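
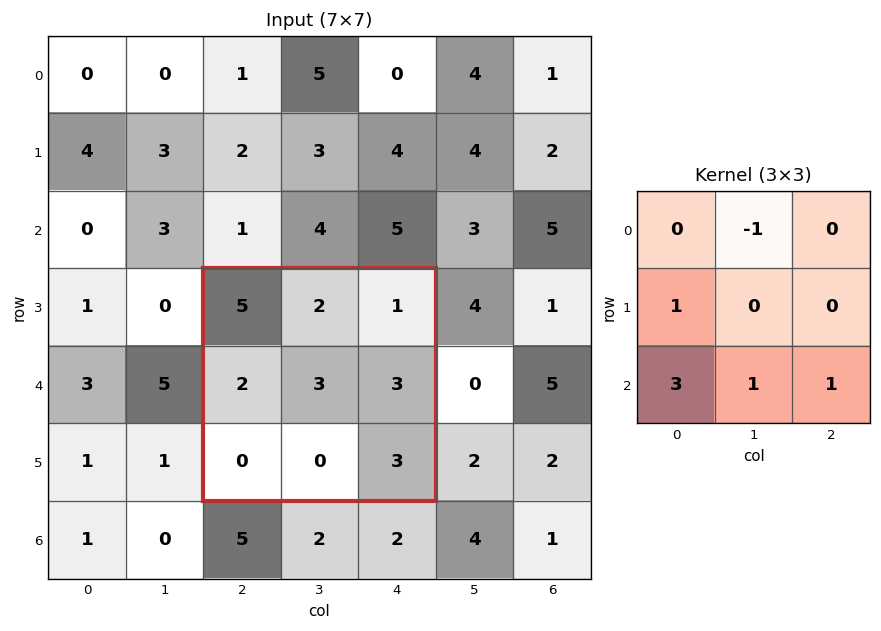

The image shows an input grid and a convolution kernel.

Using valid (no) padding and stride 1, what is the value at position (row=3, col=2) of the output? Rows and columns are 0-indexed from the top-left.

The receptive field on the input at this output position is [5 2 1 / 2 3 3 / 0 0 3]. Elementwise product with the kernel and sum: 2·-1 + 2·1 + 0·3 + 0·1 + 3·1.

3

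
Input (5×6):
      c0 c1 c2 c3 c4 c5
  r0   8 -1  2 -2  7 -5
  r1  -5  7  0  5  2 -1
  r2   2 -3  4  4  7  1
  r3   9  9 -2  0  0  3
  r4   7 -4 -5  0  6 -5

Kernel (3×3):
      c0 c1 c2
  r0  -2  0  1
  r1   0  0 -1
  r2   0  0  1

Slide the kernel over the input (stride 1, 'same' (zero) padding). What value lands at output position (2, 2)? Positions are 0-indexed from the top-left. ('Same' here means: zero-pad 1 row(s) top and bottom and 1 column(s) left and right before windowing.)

-13

The receptive field on the zero-padded input at this output position is [7 0 5 / -3 4 4 / 9 -2 0]. Elementwise product with the kernel and sum: 7·-2 + 5·1 + 4·-1 + 0·1.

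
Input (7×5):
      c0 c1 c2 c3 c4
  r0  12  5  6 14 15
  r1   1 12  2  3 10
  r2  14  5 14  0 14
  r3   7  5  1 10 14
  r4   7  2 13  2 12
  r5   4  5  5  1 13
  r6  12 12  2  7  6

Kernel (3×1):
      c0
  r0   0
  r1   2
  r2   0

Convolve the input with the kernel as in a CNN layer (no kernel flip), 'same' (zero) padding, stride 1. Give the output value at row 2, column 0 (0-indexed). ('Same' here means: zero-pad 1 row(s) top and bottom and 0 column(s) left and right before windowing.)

The receptive field on the zero-padded input at this output position is [1 / 14 / 7]. Elementwise product with the kernel and sum: 14·2.

28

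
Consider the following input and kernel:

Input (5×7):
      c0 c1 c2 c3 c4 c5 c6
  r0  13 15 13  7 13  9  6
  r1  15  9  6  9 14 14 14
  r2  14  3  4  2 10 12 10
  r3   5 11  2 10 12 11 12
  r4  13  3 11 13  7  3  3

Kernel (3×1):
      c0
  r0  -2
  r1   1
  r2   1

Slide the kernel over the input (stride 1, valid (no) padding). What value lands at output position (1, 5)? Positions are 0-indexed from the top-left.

The receptive field on the input at this output position is [14 / 12 / 11]. Elementwise product with the kernel and sum: 14·-2 + 12·1 + 11·1.

-5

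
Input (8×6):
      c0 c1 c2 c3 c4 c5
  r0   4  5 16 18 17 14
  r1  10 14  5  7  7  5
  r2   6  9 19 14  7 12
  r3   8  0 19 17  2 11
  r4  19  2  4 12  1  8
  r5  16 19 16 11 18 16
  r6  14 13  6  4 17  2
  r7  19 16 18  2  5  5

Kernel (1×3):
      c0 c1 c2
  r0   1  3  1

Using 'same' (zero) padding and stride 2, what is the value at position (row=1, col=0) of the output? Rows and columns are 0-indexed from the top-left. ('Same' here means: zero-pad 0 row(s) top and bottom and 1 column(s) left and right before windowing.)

The receptive field on the zero-padded input at this output position is [0 6 9]. Elementwise product with the kernel and sum: 0·1 + 6·3 + 9·1.

27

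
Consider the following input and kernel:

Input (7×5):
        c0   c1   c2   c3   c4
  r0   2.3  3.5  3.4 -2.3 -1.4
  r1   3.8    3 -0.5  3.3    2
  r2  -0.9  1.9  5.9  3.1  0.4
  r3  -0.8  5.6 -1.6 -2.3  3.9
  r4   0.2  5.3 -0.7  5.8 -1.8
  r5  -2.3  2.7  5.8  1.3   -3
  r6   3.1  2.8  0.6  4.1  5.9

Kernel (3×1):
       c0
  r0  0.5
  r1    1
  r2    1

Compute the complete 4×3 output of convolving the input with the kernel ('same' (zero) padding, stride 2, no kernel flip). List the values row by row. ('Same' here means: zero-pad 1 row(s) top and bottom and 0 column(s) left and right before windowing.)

Output[0,0]: The receptive field on the zero-padded input at this output position is [0 / 2.3 / 3.8]. Elementwise product with the kernel and sum: 0·0.5 + 2.3·1 + 3.8·1.

6.1 2.9 0.6
0.2 4.05 5.3
-2.5 4.3 -2.85
1.95 3.5 4.4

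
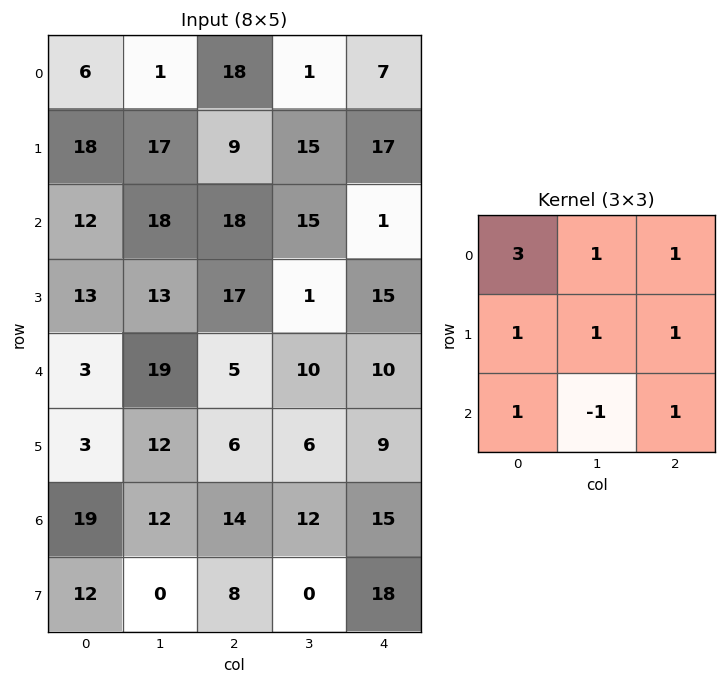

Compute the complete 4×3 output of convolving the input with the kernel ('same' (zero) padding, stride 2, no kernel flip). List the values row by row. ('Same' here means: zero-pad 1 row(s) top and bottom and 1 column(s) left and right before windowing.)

6 43 6
65 123 64
57 103 35
34 78 36

Output[0,0]: The receptive field on the zero-padded input at this output position is [0 0 0 / 0 6 1 / 0 18 17]. Elementwise product with the kernel and sum: 0·3 + 0·1 + 0·1 + 0·1 + 6·1 + 1·1 + 0·1 + 18·-1 + 17·1.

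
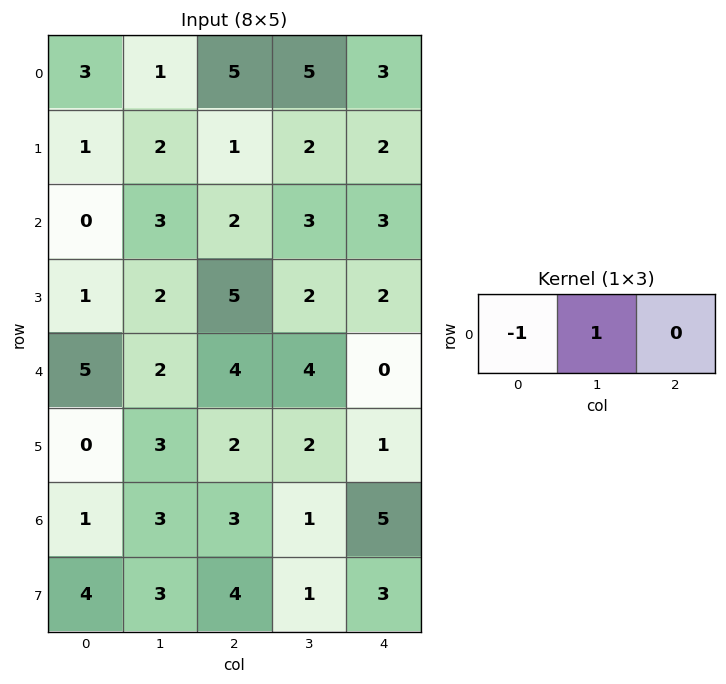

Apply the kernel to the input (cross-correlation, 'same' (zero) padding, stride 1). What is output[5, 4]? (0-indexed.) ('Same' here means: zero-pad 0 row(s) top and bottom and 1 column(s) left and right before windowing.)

The receptive field on the zero-padded input at this output position is [2 1 0]. Elementwise product with the kernel and sum: 2·-1 + 1·1.

-1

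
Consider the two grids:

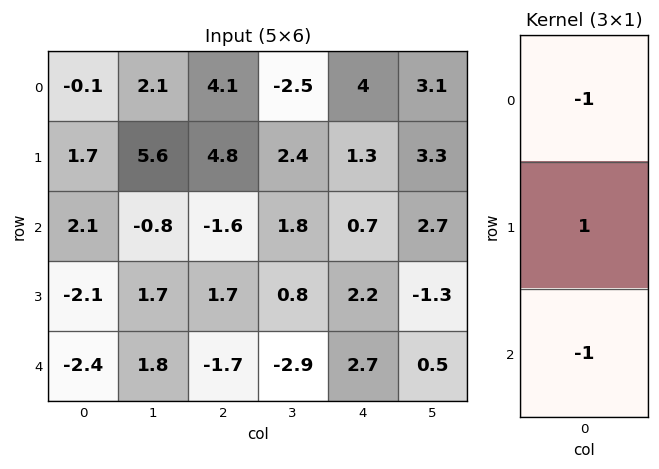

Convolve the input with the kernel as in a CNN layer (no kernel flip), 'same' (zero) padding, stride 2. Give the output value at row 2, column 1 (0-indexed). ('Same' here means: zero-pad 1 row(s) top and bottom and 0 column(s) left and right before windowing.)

-3.4

The receptive field on the zero-padded input at this output position is [1.7 / -1.7 / 0]. Elementwise product with the kernel and sum: 1.7·-1 + -1.7·1 + 0·-1.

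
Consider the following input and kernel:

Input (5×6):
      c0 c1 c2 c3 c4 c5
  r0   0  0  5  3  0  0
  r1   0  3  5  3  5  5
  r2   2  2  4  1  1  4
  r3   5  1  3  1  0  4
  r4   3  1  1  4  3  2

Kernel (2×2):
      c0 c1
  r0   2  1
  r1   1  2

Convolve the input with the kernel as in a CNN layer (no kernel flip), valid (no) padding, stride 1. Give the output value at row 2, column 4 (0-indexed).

The receptive field on the input at this output position is [1 4 / 0 4]. Elementwise product with the kernel and sum: 1·2 + 4·1 + 0·1 + 4·2.

14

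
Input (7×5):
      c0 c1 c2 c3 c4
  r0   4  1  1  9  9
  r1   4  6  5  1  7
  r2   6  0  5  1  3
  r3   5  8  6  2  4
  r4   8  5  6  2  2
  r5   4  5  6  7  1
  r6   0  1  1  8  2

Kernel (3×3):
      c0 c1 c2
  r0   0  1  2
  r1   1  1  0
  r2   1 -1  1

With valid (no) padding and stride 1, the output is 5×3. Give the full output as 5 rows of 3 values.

24 26 40
25 16 29
32 22 21
38 27 18
26 29 14

Output[0,0]: The receptive field on the input at this output position is [4 1 1 / 4 6 5 / 6 0 5]. Elementwise product with the kernel and sum: 1·1 + 1·2 + 4·1 + 6·1 + 6·1 + 0·-1 + 5·1.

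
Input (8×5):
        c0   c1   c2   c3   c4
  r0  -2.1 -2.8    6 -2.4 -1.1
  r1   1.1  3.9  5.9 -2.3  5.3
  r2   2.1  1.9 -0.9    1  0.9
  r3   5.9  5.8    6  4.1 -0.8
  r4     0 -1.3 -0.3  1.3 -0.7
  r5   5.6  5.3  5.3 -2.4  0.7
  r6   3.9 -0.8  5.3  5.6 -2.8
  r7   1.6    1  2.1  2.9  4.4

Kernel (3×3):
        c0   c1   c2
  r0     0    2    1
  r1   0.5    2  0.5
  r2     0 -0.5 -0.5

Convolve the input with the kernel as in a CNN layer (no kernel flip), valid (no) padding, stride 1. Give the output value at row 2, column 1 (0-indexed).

The receptive field on the input at this output position is [1.9 -0.9 1 / 5.8 6 4.1 / -1.3 -0.3 1.3]. Elementwise product with the kernel and sum: -0.9·2 + 1·1 + 5.8·0.5 + 6·2 + 4.1·0.5 + -0.3·-0.5 + 1.3·-0.5.

15.65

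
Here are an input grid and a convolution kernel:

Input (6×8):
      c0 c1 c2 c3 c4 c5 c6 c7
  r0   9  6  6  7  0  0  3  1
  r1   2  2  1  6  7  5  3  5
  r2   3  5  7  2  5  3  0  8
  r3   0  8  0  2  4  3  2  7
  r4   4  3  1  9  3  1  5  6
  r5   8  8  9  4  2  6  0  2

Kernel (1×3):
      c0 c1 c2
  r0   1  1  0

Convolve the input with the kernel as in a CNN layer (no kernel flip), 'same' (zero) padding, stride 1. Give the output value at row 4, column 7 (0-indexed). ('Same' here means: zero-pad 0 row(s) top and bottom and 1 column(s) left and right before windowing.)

The receptive field on the zero-padded input at this output position is [5 6 0]. Elementwise product with the kernel and sum: 5·1 + 6·1.

11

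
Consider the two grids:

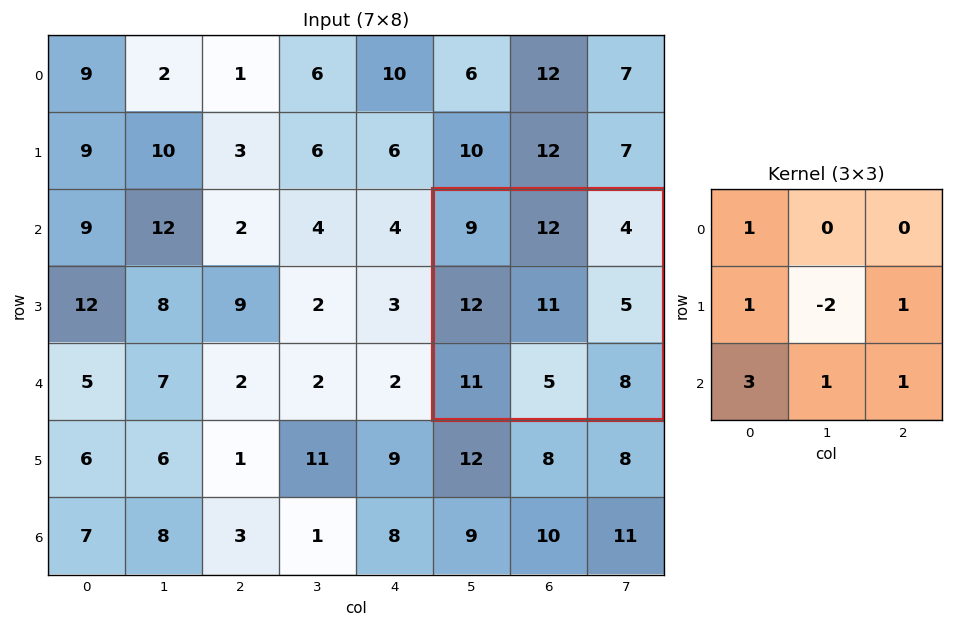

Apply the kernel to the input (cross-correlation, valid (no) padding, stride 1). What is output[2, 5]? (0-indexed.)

The receptive field on the input at this output position is [9 12 4 / 12 11 5 / 11 5 8]. Elementwise product with the kernel and sum: 9·1 + 12·1 + 11·-2 + 5·1 + 11·3 + 5·1 + 8·1.

50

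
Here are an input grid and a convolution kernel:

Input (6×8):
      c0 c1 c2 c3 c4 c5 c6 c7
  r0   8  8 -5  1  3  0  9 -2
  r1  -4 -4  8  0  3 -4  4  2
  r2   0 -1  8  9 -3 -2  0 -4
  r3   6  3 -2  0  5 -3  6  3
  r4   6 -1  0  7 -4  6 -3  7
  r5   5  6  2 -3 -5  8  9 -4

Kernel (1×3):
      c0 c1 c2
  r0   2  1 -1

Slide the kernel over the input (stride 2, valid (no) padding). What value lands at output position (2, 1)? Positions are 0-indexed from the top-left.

11

The receptive field on the input at this output position is [0 7 -4]. Elementwise product with the kernel and sum: 0·2 + 7·1 + -4·-1.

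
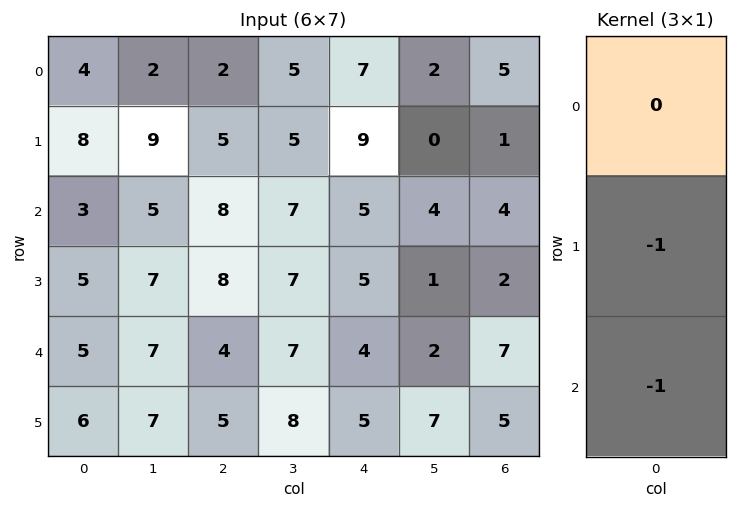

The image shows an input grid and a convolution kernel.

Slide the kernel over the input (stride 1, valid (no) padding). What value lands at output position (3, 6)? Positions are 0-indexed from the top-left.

The receptive field on the input at this output position is [2 / 7 / 5]. Elementwise product with the kernel and sum: 7·-1 + 5·-1.

-12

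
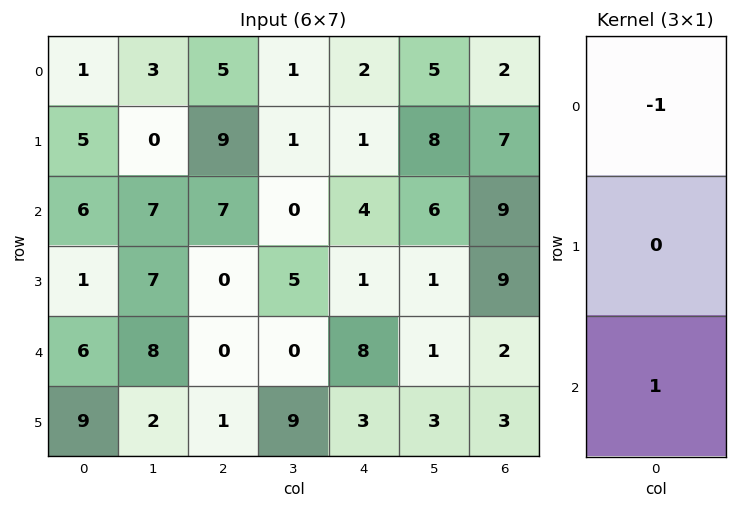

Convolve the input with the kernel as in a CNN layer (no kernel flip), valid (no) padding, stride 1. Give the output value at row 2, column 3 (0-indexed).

0

The receptive field on the input at this output position is [0 / 5 / 0]. Elementwise product with the kernel and sum: 0·-1 + 0·1.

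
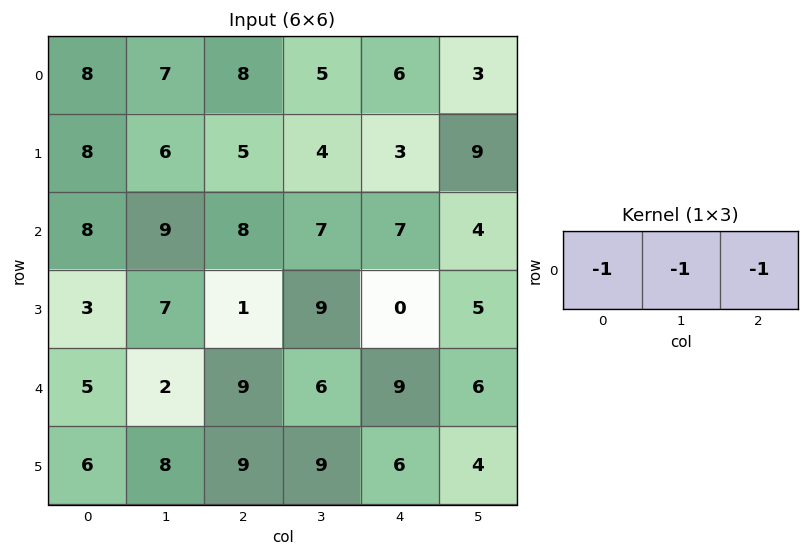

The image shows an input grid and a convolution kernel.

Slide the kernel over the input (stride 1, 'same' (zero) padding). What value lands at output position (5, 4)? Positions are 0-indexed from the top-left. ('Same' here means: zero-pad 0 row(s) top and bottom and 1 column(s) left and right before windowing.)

-19

The receptive field on the zero-padded input at this output position is [9 6 4]. Elementwise product with the kernel and sum: 9·-1 + 6·-1 + 4·-1.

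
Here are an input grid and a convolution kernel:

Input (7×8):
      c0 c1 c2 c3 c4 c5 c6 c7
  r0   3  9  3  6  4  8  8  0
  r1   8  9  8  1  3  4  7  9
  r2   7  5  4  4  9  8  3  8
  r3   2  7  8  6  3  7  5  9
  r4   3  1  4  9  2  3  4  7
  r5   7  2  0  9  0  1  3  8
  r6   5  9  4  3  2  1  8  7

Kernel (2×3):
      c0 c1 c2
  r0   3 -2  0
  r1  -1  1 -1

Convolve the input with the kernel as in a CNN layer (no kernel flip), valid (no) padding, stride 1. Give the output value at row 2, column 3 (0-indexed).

The receptive field on the input at this output position is [4 9 8 / 6 3 7]. Elementwise product with the kernel and sum: 4·3 + 9·-2 + 6·-1 + 3·1 + 7·-1.

-16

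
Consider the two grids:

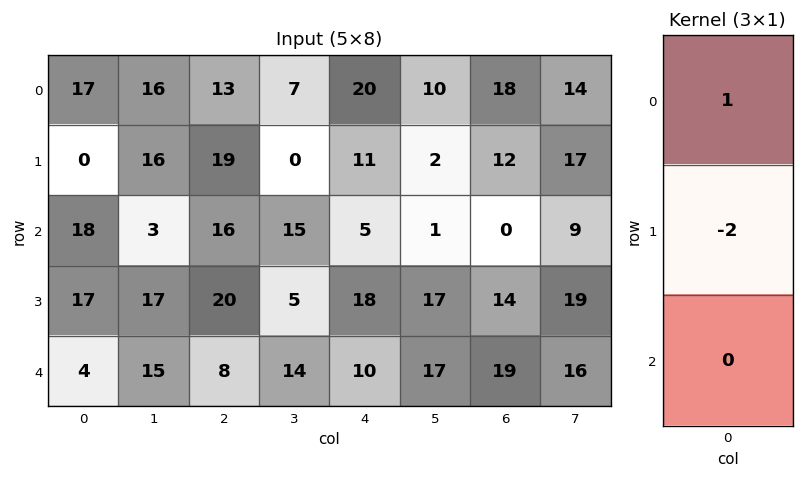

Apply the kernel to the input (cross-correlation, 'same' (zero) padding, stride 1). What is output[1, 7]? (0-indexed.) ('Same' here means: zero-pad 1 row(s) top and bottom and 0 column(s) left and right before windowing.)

-20

The receptive field on the zero-padded input at this output position is [14 / 17 / 9]. Elementwise product with the kernel and sum: 14·1 + 17·-2.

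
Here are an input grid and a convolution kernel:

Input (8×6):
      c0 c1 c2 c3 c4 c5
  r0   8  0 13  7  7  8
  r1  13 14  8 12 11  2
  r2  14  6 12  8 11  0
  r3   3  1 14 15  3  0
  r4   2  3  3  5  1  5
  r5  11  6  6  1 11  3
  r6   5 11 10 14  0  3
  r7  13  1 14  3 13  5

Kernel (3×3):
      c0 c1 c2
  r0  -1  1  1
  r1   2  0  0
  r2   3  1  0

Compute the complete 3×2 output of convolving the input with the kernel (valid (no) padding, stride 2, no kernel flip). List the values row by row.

Output[0,0]: The receptive field on the input at this output position is [8 0 13 / 13 14 8 / 14 6 12]. Elementwise product with the kernel and sum: 8·-1 + 0·1 + 13·1 + 13·2 + 14·3 + 6·1.

79 61
19 49
52 59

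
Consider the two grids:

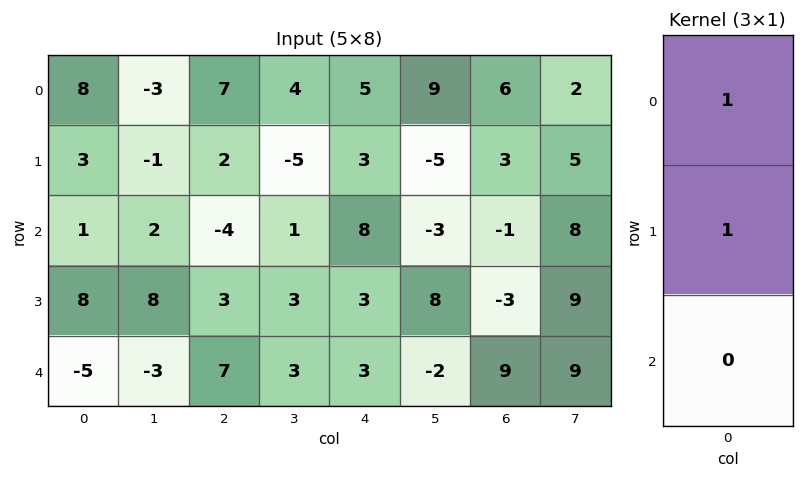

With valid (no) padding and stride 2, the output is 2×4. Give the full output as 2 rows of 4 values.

Output[0,0]: The receptive field on the input at this output position is [8 / 3 / 1]. Elementwise product with the kernel and sum: 8·1 + 3·1.

11 9 8 9
9 -1 11 -4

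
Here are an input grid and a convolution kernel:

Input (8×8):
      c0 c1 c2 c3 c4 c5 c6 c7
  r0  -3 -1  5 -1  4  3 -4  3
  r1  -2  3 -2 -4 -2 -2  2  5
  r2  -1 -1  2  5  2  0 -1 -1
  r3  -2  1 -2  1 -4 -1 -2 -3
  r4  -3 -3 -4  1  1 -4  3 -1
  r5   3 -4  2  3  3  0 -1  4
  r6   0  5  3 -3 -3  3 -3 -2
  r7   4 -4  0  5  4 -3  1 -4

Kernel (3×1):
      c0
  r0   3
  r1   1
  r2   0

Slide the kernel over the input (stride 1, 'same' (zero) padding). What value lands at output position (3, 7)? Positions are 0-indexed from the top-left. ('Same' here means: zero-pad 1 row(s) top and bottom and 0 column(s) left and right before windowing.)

The receptive field on the zero-padded input at this output position is [-1 / -3 / -1]. Elementwise product with the kernel and sum: -1·3 + -3·1.

-6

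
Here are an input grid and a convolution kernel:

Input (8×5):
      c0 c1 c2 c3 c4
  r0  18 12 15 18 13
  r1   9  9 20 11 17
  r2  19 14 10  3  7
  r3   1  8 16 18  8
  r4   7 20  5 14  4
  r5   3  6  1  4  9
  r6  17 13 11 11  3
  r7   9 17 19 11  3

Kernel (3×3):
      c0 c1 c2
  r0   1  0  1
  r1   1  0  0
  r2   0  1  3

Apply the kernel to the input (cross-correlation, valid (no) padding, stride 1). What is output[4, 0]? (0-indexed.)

61

The receptive field on the input at this output position is [7 20 5 / 3 6 1 / 17 13 11]. Elementwise product with the kernel and sum: 7·1 + 5·1 + 3·1 + 13·1 + 11·3.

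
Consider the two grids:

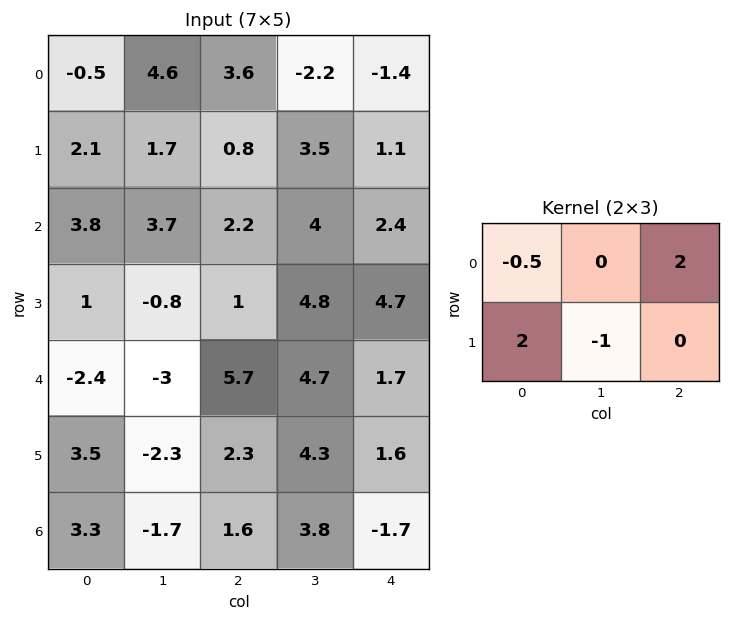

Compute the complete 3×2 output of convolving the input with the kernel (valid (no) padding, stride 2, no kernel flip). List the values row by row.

Output[0,0]: The receptive field on the input at this output position is [-0.5 4.6 3.6 / 2.1 1.7 0.8]. Elementwise product with the kernel and sum: -0.5·-0.5 + 3.6·2 + 2.1·2 + 1.7·-1.
Output[0,1]: The receptive field on the input at this output position is [3.6 -2.2 -1.4 / 0.8 3.5 1.1]. Elementwise product with the kernel and sum: 3.6·-0.5 + -1.4·2 + 0.8·2 + 3.5·-1.

9.95 -6.5
5.3 0.9
21.9 0.85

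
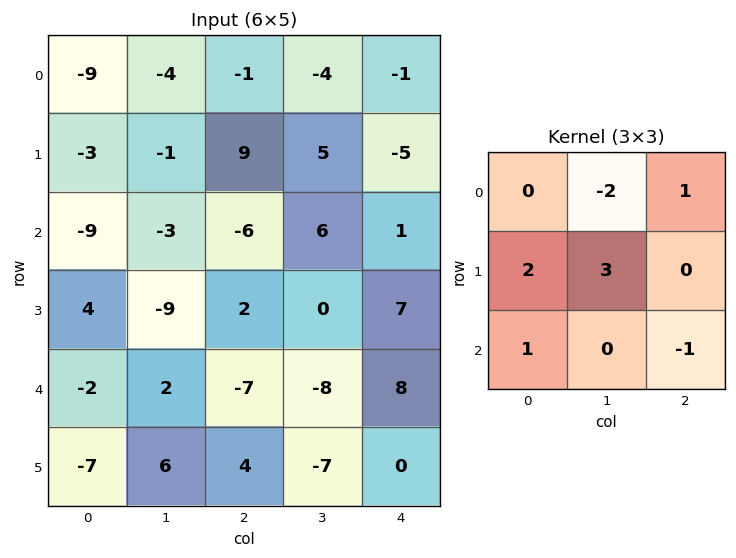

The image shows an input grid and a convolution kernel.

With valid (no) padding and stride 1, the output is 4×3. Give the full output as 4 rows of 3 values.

Output[0,0]: The receptive field on the input at this output position is [-9 -4 -1 / -3 -1 9 / -9 -3 -6]. Elementwise product with the kernel and sum: -4·-2 + -1·1 + -3·2 + -1·3 + -9·1 + -6·-1.

-5 14 33
-14 -46 -14
-14 16 -22
11 -8 -27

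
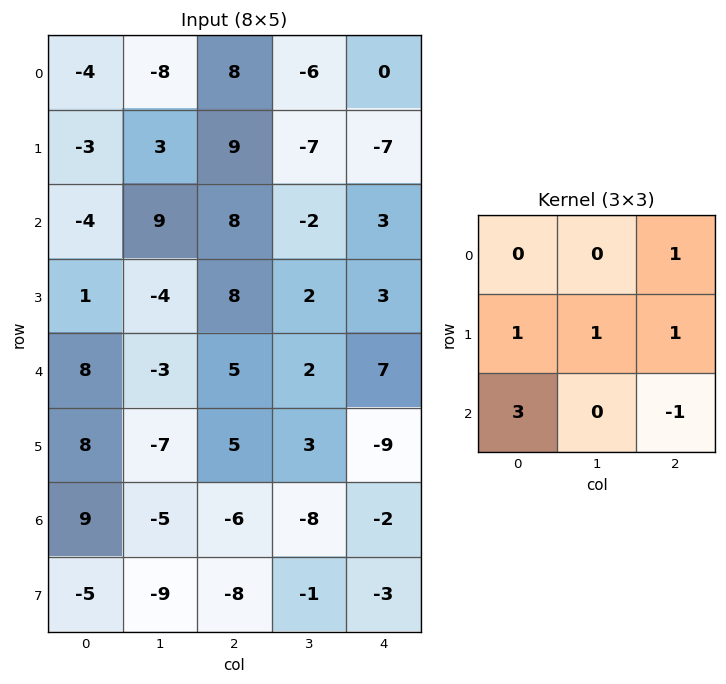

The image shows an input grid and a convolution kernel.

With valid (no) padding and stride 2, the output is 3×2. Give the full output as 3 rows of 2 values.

-3 16
32 24
44 -10

Output[0,0]: The receptive field on the input at this output position is [-4 -8 8 / -3 3 9 / -4 9 8]. Elementwise product with the kernel and sum: 8·1 + -3·1 + 3·1 + 9·1 + -4·3 + 8·-1.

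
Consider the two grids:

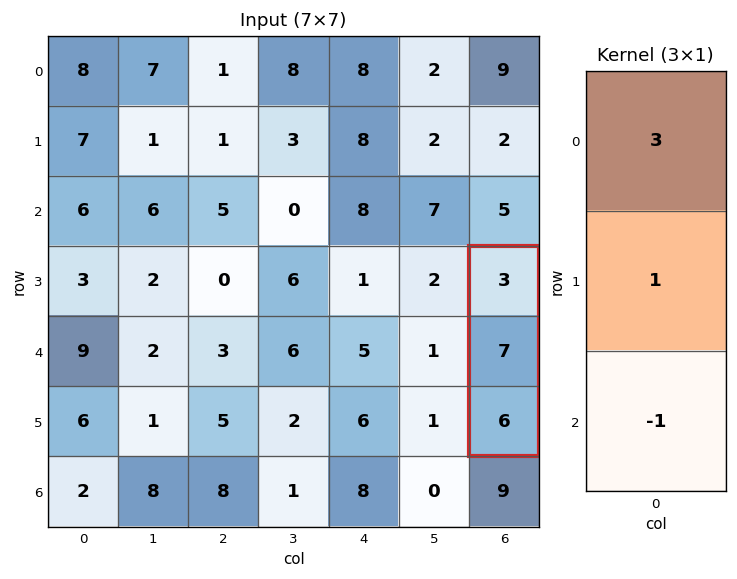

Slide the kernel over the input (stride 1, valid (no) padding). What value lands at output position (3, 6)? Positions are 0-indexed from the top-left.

The receptive field on the input at this output position is [3 / 7 / 6]. Elementwise product with the kernel and sum: 3·3 + 7·1 + 6·-1.

10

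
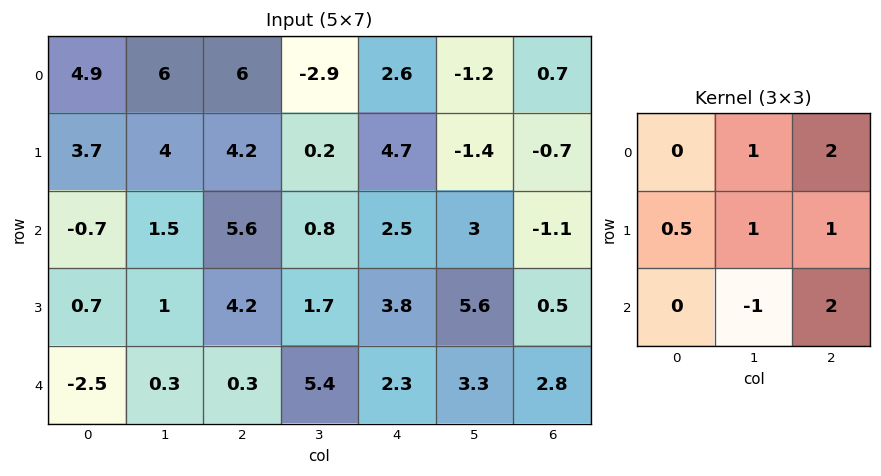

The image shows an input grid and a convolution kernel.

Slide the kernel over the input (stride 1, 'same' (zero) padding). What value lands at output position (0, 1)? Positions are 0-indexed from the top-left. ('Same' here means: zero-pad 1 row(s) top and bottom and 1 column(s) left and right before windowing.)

18.85

The receptive field on the zero-padded input at this output position is [0 0 0 / 4.9 6 6 / 3.7 4 4.2]. Elementwise product with the kernel and sum: 0·1 + 0·2 + 4.9·0.5 + 6·1 + 6·1 + 4·-1 + 4.2·2.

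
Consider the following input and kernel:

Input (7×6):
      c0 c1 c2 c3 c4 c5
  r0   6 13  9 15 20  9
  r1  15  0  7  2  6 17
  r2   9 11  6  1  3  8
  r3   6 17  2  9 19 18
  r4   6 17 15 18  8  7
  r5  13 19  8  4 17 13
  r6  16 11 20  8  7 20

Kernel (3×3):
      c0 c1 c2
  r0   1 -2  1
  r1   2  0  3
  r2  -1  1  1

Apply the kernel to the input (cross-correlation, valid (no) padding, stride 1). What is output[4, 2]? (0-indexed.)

The receptive field on the input at this output position is [15 18 8 / 8 4 17 / 20 8 7]. Elementwise product with the kernel and sum: 15·1 + 18·-2 + 8·1 + 8·2 + 17·3 + 20·-1 + 8·1 + 7·1.

49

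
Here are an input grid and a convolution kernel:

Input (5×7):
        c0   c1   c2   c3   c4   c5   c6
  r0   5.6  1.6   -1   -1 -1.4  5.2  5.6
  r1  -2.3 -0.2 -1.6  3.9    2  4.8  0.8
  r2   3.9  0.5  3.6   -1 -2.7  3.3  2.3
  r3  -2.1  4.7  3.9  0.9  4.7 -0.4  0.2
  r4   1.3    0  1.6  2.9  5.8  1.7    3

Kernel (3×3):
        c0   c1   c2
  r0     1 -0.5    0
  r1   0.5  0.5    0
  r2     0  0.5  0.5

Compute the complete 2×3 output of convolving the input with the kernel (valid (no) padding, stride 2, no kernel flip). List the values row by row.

5.6 -1.2 2.2
5.75 10.85 0.15

Output[0,0]: The receptive field on the input at this output position is [5.6 1.6 -1 / -2.3 -0.2 -1.6 / 3.9 0.5 3.6]. Elementwise product with the kernel and sum: 5.6·1 + 1.6·-0.5 + -2.3·0.5 + -0.2·0.5 + 0.5·0.5 + 3.6·0.5.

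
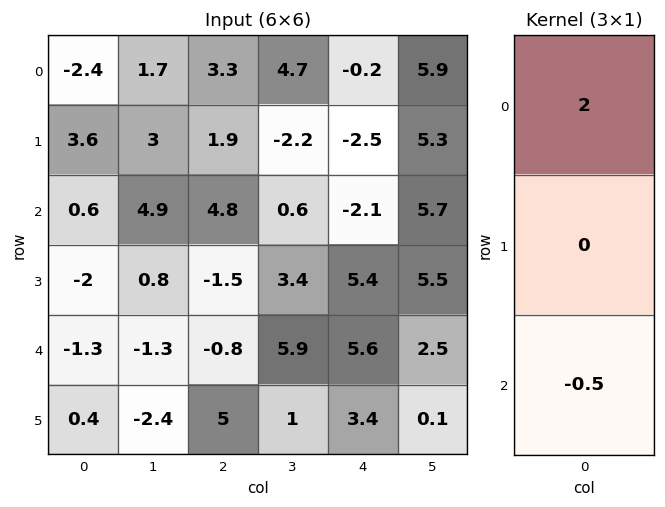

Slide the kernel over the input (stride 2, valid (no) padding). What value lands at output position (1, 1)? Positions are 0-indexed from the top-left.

The receptive field on the input at this output position is [4.8 / -1.5 / -0.8]. Elementwise product with the kernel and sum: 4.8·2 + -0.8·-0.5.

10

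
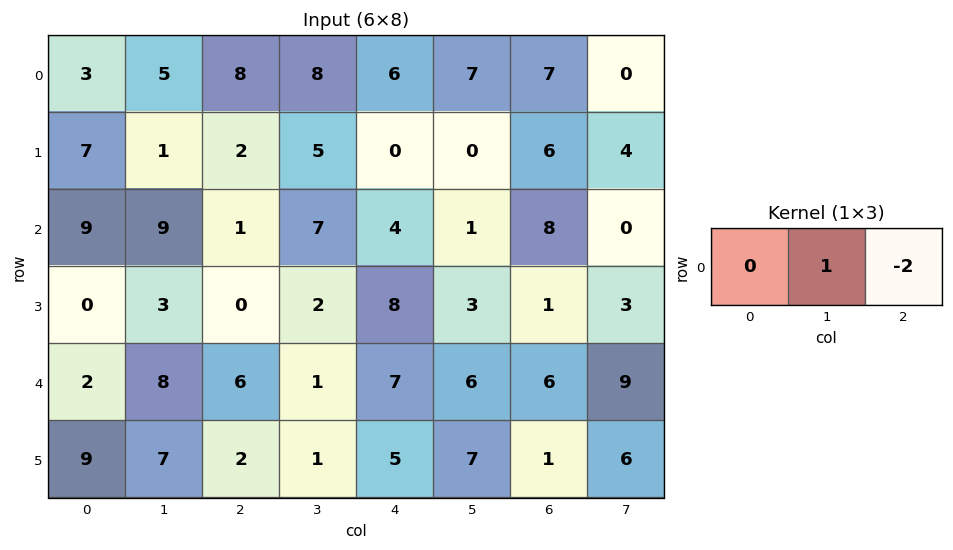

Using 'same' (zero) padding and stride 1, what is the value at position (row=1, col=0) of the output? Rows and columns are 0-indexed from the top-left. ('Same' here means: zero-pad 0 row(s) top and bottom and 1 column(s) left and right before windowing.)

5

The receptive field on the zero-padded input at this output position is [0 7 1]. Elementwise product with the kernel and sum: 7·1 + 1·-2.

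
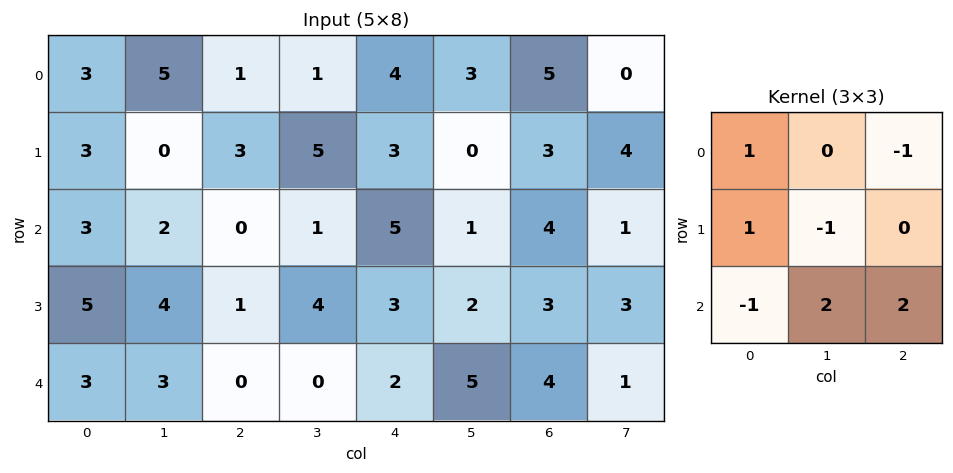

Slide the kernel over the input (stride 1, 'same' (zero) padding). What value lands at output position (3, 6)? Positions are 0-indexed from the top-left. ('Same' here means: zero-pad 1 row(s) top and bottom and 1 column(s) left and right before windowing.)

The receptive field on the zero-padded input at this output position is [1 4 1 / 2 3 3 / 5 4 1]. Elementwise product with the kernel and sum: 1·1 + 1·-1 + 2·1 + 3·-1 + 5·-1 + 4·2 + 1·2.

4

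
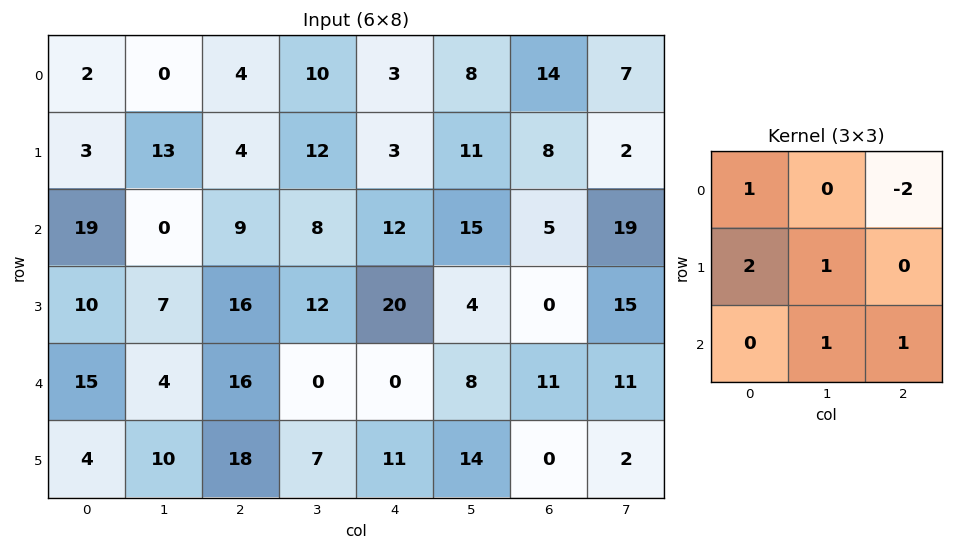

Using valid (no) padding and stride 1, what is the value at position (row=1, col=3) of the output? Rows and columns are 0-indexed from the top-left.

42

The receptive field on the input at this output position is [12 3 11 / 8 12 15 / 12 20 4]. Elementwise product with the kernel and sum: 12·1 + 11·-2 + 8·2 + 12·1 + 20·1 + 4·1.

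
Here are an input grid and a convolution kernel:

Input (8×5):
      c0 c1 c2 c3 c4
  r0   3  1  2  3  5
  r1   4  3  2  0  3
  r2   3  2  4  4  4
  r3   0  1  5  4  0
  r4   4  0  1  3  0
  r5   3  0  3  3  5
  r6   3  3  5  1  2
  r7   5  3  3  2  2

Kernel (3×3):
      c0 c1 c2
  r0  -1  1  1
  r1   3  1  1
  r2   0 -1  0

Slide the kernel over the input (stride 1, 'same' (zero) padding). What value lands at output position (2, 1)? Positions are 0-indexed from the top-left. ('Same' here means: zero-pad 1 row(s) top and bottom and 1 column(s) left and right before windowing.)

The receptive field on the zero-padded input at this output position is [4 3 2 / 3 2 4 / 0 1 5]. Elementwise product with the kernel and sum: 4·-1 + 3·1 + 2·1 + 3·3 + 2·1 + 4·1 + 1·-1.

15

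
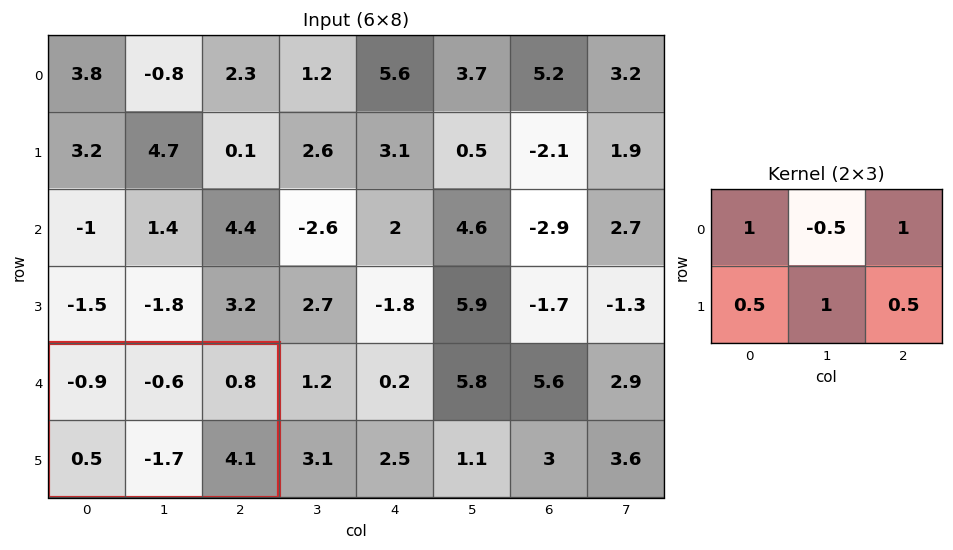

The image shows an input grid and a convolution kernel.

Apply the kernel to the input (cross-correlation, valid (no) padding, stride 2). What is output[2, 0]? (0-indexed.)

The receptive field on the input at this output position is [-0.9 -0.6 0.8 / 0.5 -1.7 4.1]. Elementwise product with the kernel and sum: -0.9·1 + -0.6·-0.5 + 0.8·1 + 0.5·0.5 + -1.7·1 + 4.1·0.5.

0.8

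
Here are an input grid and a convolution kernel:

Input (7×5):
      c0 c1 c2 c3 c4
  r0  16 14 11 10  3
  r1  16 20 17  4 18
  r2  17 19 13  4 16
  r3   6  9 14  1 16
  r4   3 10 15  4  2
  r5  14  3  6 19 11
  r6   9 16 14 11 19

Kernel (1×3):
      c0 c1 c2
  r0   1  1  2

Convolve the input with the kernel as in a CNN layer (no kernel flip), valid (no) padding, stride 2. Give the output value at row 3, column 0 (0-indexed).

53

The receptive field on the input at this output position is [9 16 14]. Elementwise product with the kernel and sum: 9·1 + 16·1 + 14·2.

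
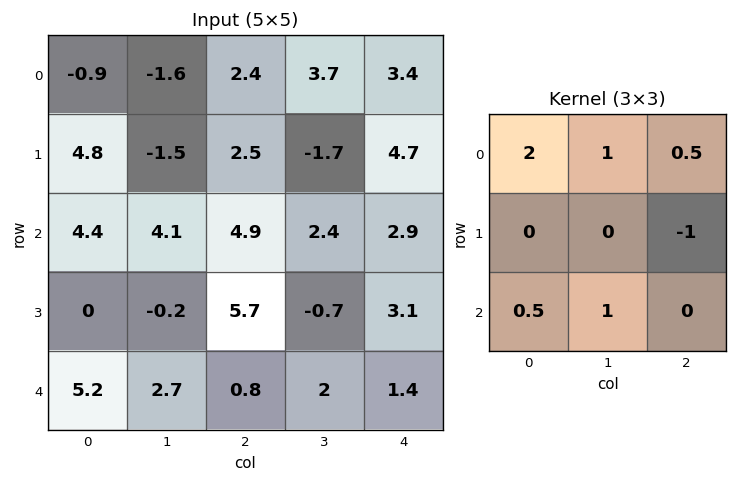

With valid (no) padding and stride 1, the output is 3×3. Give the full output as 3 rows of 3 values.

1.6 9.7 10.35
4.25 1.85 4.9
14.95 17.15 12.95

Output[0,0]: The receptive field on the input at this output position is [-0.9 -1.6 2.4 / 4.8 -1.5 2.5 / 4.4 4.1 4.9]. Elementwise product with the kernel and sum: -0.9·2 + -1.6·1 + 2.4·0.5 + 2.5·-1 + 4.4·0.5 + 4.1·1.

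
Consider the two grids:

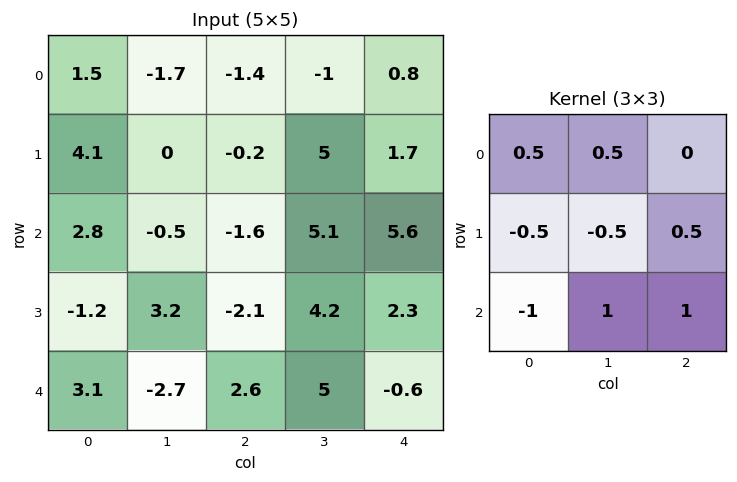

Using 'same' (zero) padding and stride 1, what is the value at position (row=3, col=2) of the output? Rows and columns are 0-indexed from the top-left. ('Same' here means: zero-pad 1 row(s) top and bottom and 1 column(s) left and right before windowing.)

The receptive field on the zero-padded input at this output position is [-0.5 -1.6 5.1 / 3.2 -2.1 4.2 / -2.7 2.6 5]. Elementwise product with the kernel and sum: -0.5·0.5 + -1.6·0.5 + 3.2·-0.5 + -2.1·-0.5 + 4.2·0.5 + -2.7·-1 + 2.6·1 + 5·1.

10.8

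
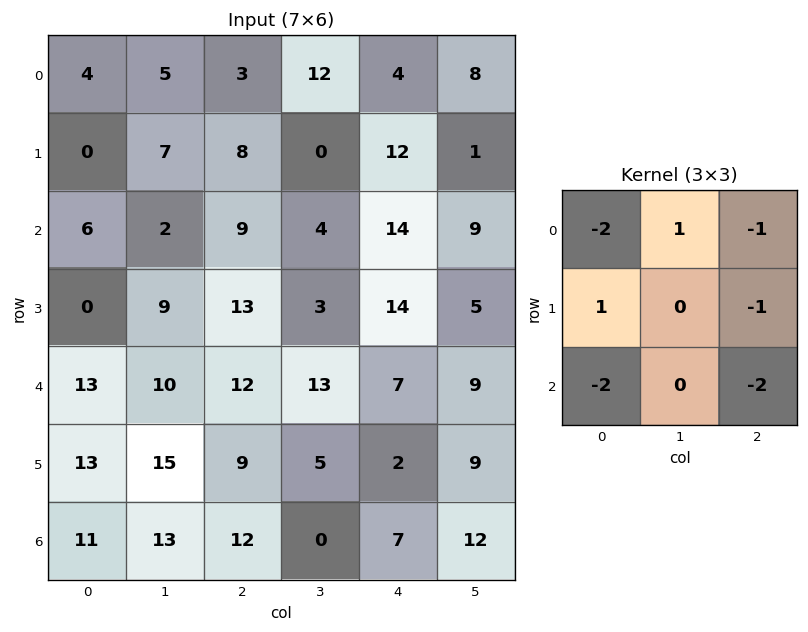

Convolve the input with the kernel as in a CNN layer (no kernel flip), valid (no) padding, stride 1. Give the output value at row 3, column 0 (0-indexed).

-47

The receptive field on the input at this output position is [0 9 13 / 13 10 12 / 13 15 9]. Elementwise product with the kernel and sum: 0·-2 + 9·1 + 13·-1 + 13·1 + 12·-1 + 13·-2 + 9·-2.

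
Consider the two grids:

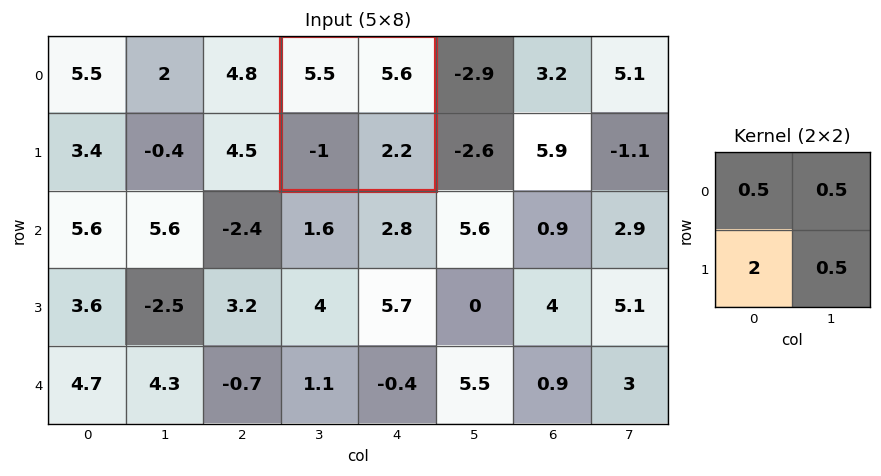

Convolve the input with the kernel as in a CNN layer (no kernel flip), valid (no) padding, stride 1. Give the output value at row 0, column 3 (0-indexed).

4.65

The receptive field on the input at this output position is [5.5 5.6 / -1 2.2]. Elementwise product with the kernel and sum: 5.5·0.5 + 5.6·0.5 + -1·2 + 2.2·0.5.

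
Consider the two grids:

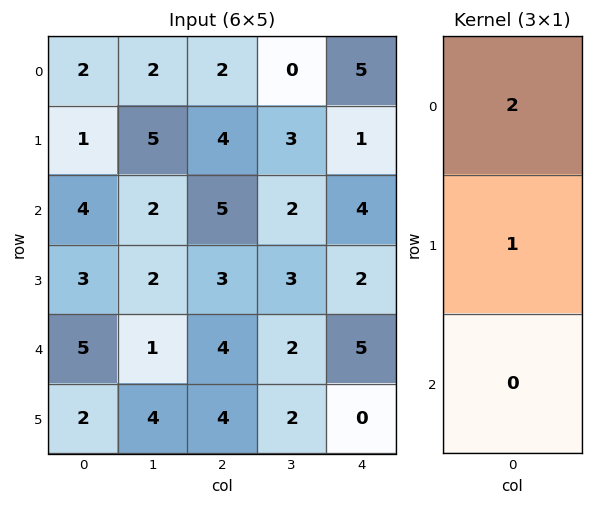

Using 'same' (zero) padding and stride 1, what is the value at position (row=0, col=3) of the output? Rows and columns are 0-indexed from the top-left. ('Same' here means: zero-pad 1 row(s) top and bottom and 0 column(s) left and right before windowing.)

0

The receptive field on the zero-padded input at this output position is [0 / 0 / 3]. Elementwise product with the kernel and sum: 0·2 + 0·1.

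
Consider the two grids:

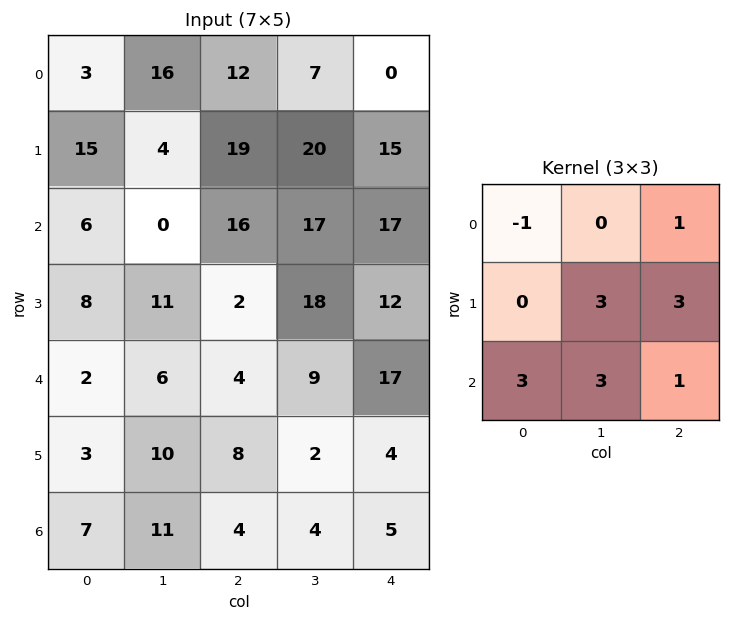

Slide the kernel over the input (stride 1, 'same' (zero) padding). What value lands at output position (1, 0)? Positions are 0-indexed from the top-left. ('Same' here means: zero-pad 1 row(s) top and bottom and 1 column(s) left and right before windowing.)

The receptive field on the zero-padded input at this output position is [0 3 16 / 0 15 4 / 0 6 0]. Elementwise product with the kernel and sum: 0·-1 + 16·1 + 15·3 + 4·3 + 0·3 + 6·3 + 0·1.

91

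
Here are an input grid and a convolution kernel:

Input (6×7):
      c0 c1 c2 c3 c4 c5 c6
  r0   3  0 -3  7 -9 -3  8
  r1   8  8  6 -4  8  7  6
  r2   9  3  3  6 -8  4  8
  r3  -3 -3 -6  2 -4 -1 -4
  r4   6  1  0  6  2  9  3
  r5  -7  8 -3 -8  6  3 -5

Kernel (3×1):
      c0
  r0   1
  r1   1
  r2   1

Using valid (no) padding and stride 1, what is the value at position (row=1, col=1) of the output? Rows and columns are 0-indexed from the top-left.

The receptive field on the input at this output position is [8 / 3 / -3]. Elementwise product with the kernel and sum: 8·1 + 3·1 + -3·1.

8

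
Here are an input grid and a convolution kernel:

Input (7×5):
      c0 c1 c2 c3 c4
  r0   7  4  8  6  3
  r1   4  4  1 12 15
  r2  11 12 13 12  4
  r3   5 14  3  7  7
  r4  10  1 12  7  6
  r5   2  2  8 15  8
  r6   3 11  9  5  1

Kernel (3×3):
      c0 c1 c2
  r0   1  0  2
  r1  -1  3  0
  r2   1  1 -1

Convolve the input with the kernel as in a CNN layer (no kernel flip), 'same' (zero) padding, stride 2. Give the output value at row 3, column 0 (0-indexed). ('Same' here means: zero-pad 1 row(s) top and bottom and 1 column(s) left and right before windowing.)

The receptive field on the zero-padded input at this output position is [0 2 2 / 0 3 11 / 0 0 0]. Elementwise product with the kernel and sum: 0·1 + 2·2 + 0·-1 + 3·3 + 0·1 + 0·1 + 0·-1.

13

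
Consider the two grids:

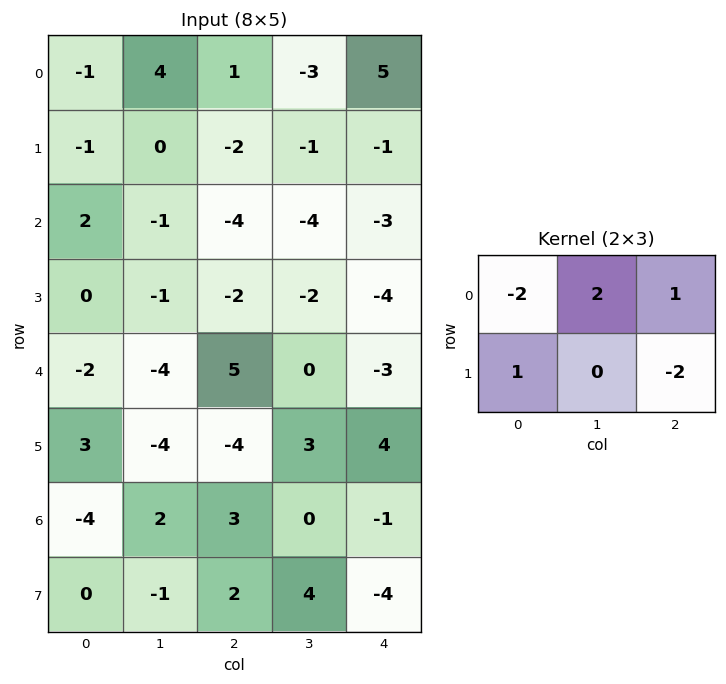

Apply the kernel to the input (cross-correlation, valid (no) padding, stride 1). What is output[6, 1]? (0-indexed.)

The receptive field on the input at this output position is [2 3 0 / -1 2 4]. Elementwise product with the kernel and sum: 2·-2 + 3·2 + 0·1 + -1·1 + 4·-2.

-7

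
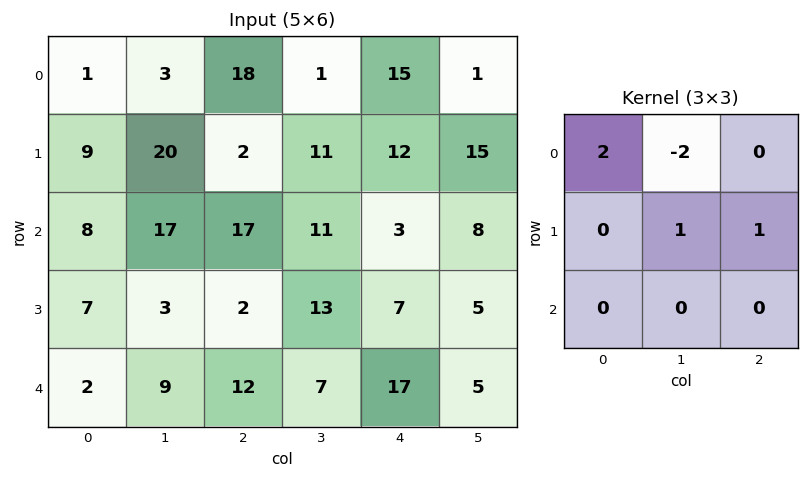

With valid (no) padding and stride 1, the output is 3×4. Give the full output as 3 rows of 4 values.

18 -17 57 -1
12 64 -4 9
-13 15 32 28

Output[0,0]: The receptive field on the input at this output position is [1 3 18 / 9 20 2 / 8 17 17]. Elementwise product with the kernel and sum: 1·2 + 3·-2 + 20·1 + 2·1.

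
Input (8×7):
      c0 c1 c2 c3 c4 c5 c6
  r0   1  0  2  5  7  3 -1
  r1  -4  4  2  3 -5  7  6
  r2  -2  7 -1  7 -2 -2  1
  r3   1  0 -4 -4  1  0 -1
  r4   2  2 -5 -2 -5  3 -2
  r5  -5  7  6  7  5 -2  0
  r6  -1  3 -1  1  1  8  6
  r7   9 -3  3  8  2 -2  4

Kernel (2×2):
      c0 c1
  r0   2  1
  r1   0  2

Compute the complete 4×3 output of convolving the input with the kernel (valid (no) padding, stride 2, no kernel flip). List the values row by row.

Output[0,0]: The receptive field on the input at this output position is [1 0 / -4 4]. Elementwise product with the kernel and sum: 1·2 + 0·1 + 4·2.

10 15 31
3 -3 -6
20 2 -11
-5 15 6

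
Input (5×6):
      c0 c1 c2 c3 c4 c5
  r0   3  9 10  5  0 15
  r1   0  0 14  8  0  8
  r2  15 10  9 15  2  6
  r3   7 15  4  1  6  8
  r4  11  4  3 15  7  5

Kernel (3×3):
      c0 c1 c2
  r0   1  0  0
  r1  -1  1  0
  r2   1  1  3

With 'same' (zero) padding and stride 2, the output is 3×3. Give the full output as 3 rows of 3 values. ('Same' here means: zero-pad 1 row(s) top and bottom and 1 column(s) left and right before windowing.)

Output[0,0]: The receptive field on the zero-padded input at this output position is [0 0 0 / 0 3 9 / 0 0 0]. Elementwise product with the kernel and sum: 0·1 + 0·-1 + 3·1 + 0·1 + 0·1 + 0·3.

3 39 27
67 21 26
11 14 -7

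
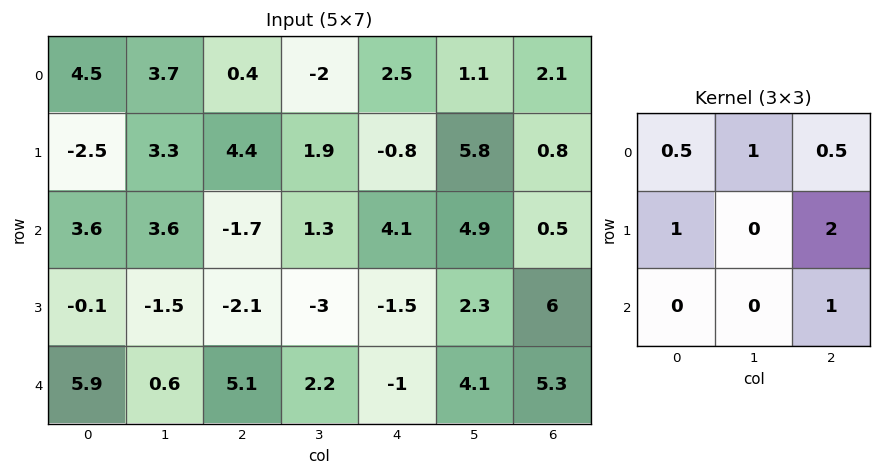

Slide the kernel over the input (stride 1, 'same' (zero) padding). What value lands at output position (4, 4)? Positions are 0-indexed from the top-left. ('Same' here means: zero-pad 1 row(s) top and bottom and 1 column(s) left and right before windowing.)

8.55

The receptive field on the zero-padded input at this output position is [-3 -1.5 2.3 / 2.2 -1 4.1 / 0 0 0]. Elementwise product with the kernel and sum: -3·0.5 + -1.5·1 + 2.3·0.5 + 2.2·1 + 4.1·2 + 0·1.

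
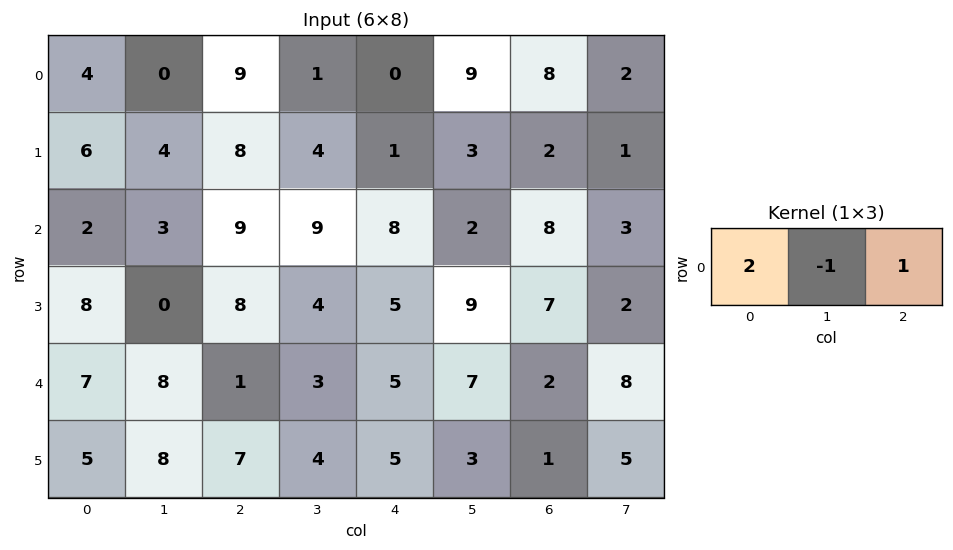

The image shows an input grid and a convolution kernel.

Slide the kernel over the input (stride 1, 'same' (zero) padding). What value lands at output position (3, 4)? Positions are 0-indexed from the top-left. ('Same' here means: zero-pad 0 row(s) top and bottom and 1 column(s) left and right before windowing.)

12

The receptive field on the zero-padded input at this output position is [4 5 9]. Elementwise product with the kernel and sum: 4·2 + 5·-1 + 9·1.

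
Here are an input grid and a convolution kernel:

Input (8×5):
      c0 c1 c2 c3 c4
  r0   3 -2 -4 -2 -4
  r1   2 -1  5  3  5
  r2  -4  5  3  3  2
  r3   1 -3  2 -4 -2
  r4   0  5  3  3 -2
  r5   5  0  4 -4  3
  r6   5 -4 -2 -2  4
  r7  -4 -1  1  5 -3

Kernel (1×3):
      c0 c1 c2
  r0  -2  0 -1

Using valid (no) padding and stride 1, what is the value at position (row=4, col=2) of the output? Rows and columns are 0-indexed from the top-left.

-4

The receptive field on the input at this output position is [3 3 -2]. Elementwise product with the kernel and sum: 3·-2 + -2·-1.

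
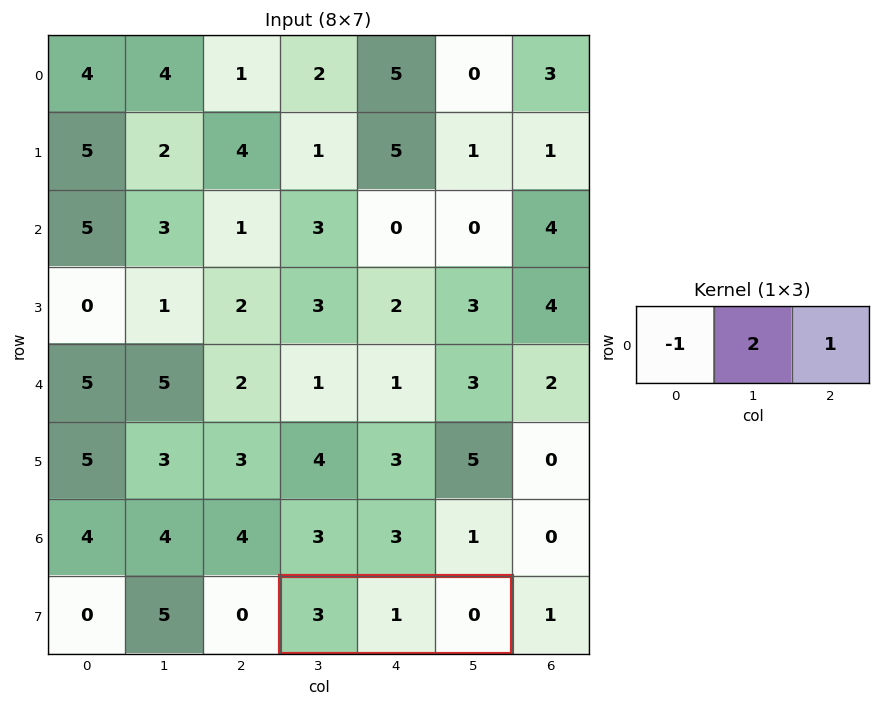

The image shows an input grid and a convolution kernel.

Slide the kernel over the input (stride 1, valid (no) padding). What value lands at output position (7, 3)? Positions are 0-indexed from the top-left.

-1

The receptive field on the input at this output position is [3 1 0]. Elementwise product with the kernel and sum: 3·-1 + 1·2 + 0·1.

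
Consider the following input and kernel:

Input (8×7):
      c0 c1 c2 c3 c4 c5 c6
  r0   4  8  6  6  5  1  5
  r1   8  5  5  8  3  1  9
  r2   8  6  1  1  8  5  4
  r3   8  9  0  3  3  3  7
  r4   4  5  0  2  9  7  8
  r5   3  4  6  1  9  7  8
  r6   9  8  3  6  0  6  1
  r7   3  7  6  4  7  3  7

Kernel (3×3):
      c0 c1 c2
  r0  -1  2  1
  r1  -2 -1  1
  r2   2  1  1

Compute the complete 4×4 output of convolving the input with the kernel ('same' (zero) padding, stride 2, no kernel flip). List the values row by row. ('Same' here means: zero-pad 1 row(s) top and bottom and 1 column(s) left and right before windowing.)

Output[0,0]: The receptive field on the zero-padded input at this output position is [0 0 0 / 0 4 8 / 0 8 5]. Elementwise product with the kernel and sum: 0·-1 + 0·2 + 0·1 + 0·-2 + 4·-1 + 8·1 + 0·2 + 8·1 + 5·1.

17 7 4 4
36 22 6 16
33 1 18 11
19 20 36 9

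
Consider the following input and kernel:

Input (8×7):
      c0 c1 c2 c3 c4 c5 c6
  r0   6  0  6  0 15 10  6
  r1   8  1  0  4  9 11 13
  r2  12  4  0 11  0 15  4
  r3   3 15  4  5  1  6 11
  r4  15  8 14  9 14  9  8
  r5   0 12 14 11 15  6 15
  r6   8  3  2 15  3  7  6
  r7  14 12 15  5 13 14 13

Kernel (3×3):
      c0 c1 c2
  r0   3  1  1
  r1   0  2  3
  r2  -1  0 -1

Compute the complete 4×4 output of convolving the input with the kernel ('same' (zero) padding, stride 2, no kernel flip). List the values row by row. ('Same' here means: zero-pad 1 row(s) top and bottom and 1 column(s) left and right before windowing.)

11 7 45 1
30 20 66 48
60 86 60 39
25 93 62 31

Output[0,0]: The receptive field on the zero-padded input at this output position is [0 0 0 / 0 6 0 / 0 8 1]. Elementwise product with the kernel and sum: 0·3 + 0·1 + 0·1 + 6·2 + 0·3 + 0·-1 + 1·-1.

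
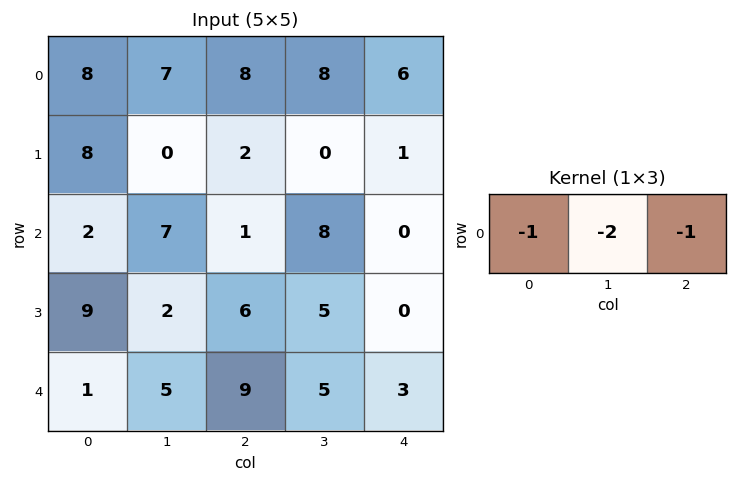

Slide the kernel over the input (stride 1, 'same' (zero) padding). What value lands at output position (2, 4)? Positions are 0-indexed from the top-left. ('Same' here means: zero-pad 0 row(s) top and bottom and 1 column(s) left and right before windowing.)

-8

The receptive field on the zero-padded input at this output position is [8 0 0]. Elementwise product with the kernel and sum: 8·-1 + 0·-2 + 0·-1.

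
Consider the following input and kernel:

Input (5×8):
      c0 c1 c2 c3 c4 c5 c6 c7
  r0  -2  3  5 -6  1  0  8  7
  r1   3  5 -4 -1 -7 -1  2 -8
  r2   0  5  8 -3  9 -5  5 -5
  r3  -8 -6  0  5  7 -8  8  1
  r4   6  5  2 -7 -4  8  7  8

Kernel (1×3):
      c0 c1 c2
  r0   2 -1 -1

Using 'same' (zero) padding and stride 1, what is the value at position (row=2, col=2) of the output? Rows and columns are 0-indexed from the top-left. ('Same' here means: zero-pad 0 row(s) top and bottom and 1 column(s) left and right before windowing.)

The receptive field on the zero-padded input at this output position is [5 8 -3]. Elementwise product with the kernel and sum: 5·2 + 8·-1 + -3·-1.

5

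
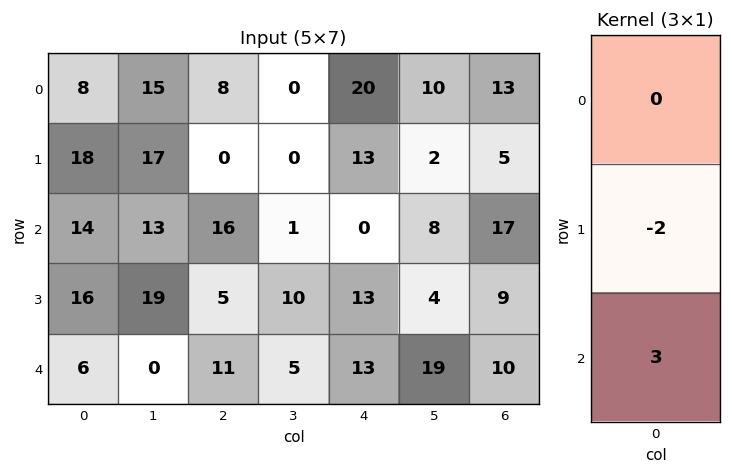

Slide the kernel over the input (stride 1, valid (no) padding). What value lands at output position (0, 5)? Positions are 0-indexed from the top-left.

The receptive field on the input at this output position is [10 / 2 / 8]. Elementwise product with the kernel and sum: 2·-2 + 8·3.

20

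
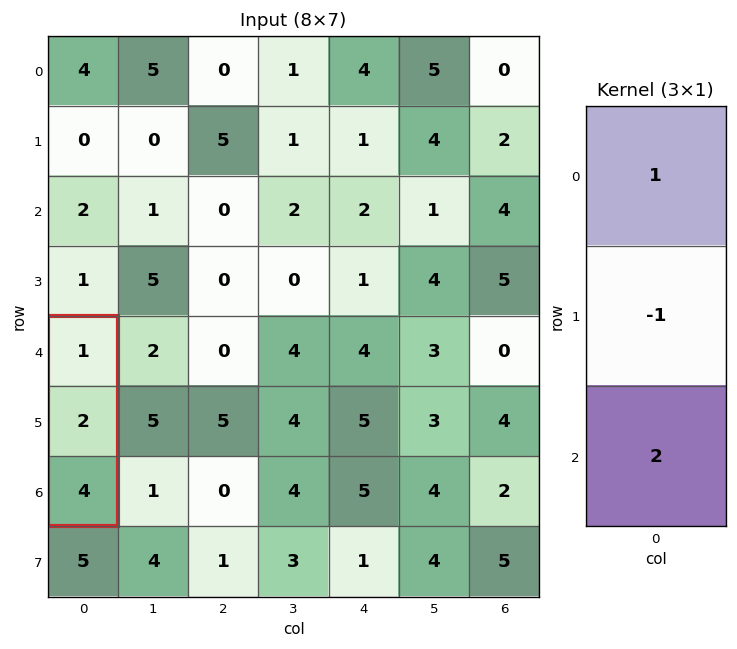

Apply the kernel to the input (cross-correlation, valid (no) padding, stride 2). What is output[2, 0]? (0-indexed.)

The receptive field on the input at this output position is [1 / 2 / 4]. Elementwise product with the kernel and sum: 1·1 + 2·-1 + 4·2.

7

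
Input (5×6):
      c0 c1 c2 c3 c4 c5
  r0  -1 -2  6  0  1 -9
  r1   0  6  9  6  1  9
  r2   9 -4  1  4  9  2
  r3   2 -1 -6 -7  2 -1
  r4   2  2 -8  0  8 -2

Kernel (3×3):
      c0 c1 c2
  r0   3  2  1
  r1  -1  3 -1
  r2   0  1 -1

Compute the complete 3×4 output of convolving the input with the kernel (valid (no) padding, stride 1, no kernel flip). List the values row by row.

Output[0,0]: The receptive field on the input at this output position is [-1 -2 6 / 0 6 9 / 9 -4 1]. Elementwise product with the kernel and sum: -1·3 + -2·2 + 6·1 + 0·-1 + 6·3 + 9·-1 + -4·1 + 1·-1.
Output[0,1]: The receptive field on the input at this output position is [-2 6 0 / 6 9 6 / -4 1 4]. Elementwise product with the kernel and sum: -2·3 + 6·2 + 0·1 + 6·-1 + 9·3 + 6·-1 + 1·1 + 4·-1.

3 18 22 -12
4 46 33 53
31 -24 -5 56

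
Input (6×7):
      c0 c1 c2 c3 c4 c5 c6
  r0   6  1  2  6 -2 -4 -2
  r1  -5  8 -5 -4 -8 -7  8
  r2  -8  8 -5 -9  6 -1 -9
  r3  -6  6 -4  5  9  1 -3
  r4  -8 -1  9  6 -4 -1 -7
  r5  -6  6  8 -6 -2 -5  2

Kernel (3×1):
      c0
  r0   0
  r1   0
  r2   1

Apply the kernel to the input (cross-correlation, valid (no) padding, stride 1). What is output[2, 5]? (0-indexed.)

The receptive field on the input at this output position is [-1 / 1 / -1]. Elementwise product with the kernel and sum: -1·1.

-1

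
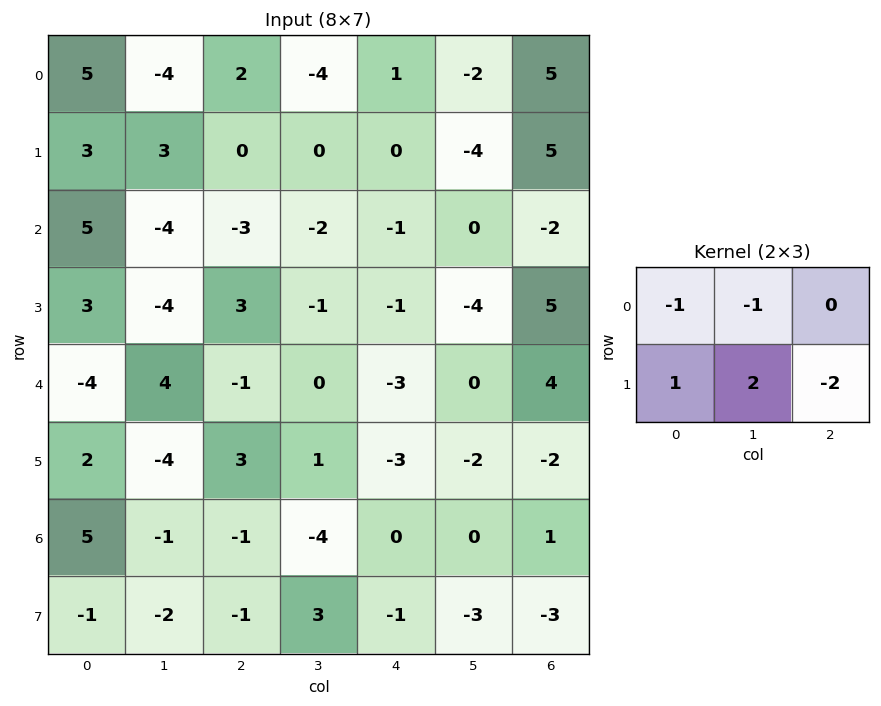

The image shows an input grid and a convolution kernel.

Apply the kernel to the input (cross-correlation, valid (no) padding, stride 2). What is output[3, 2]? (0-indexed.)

-1

The receptive field on the input at this output position is [0 0 1 / -1 -3 -3]. Elementwise product with the kernel and sum: 0·-1 + 0·-1 + -1·1 + -3·2 + -3·-2.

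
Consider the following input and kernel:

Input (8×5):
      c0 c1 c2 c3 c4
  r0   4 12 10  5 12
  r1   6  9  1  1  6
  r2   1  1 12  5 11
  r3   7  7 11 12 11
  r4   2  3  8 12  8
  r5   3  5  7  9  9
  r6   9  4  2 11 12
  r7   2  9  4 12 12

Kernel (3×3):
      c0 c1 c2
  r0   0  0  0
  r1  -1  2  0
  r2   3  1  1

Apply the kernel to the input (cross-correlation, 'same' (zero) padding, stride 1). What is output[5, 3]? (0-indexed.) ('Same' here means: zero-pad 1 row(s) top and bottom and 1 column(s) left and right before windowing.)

The receptive field on the zero-padded input at this output position is [8 12 8 / 7 9 9 / 2 11 12]. Elementwise product with the kernel and sum: 7·-1 + 9·2 + 2·3 + 11·1 + 12·1.

40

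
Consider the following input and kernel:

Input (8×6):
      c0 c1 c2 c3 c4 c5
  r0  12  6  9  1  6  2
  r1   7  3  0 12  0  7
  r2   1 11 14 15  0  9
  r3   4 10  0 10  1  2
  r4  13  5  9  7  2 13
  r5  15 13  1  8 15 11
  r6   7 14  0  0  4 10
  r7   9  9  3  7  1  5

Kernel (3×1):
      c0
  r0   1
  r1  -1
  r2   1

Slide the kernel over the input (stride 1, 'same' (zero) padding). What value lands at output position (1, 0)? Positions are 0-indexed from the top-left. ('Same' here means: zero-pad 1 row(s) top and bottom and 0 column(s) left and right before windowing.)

6

The receptive field on the zero-padded input at this output position is [12 / 7 / 1]. Elementwise product with the kernel and sum: 12·1 + 7·-1 + 1·1.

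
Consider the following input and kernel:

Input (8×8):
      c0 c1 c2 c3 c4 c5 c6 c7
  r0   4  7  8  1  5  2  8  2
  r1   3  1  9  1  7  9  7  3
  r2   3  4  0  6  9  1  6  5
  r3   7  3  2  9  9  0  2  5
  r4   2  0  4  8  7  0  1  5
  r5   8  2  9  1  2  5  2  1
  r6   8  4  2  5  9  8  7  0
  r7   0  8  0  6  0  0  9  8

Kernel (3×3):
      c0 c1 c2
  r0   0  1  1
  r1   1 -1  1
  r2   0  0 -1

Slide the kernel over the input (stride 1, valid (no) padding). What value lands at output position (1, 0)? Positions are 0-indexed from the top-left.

The receptive field on the input at this output position is [3 1 9 / 3 4 0 / 7 3 2]. Elementwise product with the kernel and sum: 1·1 + 9·1 + 3·1 + 4·-1 + 0·1 + 2·-1.

7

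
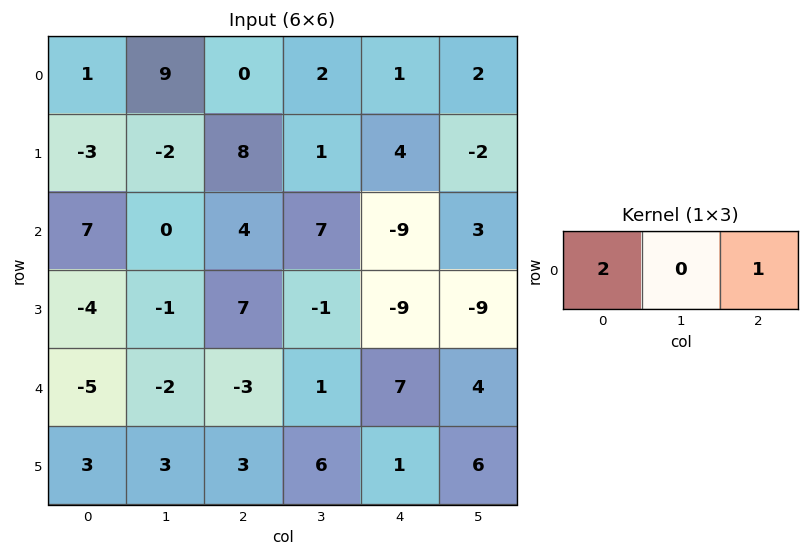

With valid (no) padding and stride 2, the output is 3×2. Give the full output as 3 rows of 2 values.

Output[0,0]: The receptive field on the input at this output position is [1 9 0]. Elementwise product with the kernel and sum: 1·2 + 0·1.

2 1
18 -1
-13 1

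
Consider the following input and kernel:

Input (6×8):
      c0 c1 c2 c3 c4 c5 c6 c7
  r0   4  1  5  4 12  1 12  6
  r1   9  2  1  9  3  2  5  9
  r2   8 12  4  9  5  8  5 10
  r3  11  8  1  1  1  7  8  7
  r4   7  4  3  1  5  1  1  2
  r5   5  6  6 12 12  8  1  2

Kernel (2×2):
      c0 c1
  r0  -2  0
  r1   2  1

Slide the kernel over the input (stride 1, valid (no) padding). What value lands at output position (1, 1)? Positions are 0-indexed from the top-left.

24

The receptive field on the input at this output position is [2 1 / 12 4]. Elementwise product with the kernel and sum: 2·-2 + 12·2 + 4·1.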